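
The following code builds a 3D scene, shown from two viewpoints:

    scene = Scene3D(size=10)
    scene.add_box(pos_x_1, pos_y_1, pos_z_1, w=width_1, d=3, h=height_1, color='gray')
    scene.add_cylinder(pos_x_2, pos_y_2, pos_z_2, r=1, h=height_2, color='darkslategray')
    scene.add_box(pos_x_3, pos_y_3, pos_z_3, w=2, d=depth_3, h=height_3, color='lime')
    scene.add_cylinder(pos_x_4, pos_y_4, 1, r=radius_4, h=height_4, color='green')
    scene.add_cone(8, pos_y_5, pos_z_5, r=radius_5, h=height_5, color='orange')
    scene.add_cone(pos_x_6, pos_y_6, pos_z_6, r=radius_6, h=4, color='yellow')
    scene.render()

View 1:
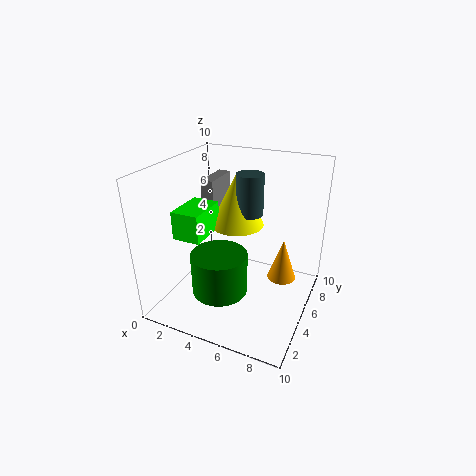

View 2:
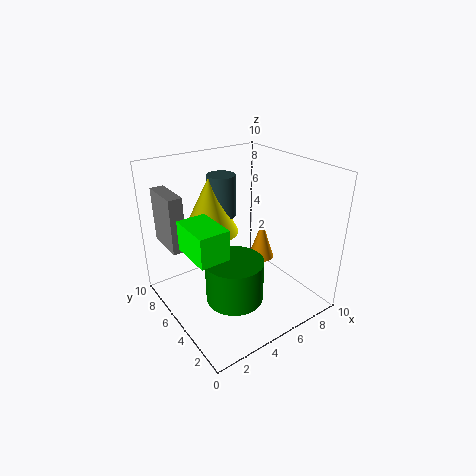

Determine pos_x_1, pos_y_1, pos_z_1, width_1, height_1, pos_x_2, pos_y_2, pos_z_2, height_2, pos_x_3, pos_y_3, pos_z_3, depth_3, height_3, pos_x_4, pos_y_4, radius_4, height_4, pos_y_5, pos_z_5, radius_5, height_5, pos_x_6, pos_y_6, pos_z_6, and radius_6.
pos_x_1 = 1
pos_y_1 = 7
pos_z_1 = 4
width_1 = 1
height_1 = 4
pos_x_2 = 5
pos_y_2 = 7
pos_z_2 = 6
height_2 = 3
pos_x_3 = 1
pos_y_3 = 3
pos_z_3 = 5
depth_3 = 3
height_3 = 2
pos_x_4 = 4
pos_y_4 = 4
radius_4 = 2
height_4 = 3
pos_y_5 = 6
pos_z_5 = 2
radius_5 = 1
height_5 = 3
pos_x_6 = 4
pos_y_6 = 7
pos_z_6 = 5
radius_6 = 2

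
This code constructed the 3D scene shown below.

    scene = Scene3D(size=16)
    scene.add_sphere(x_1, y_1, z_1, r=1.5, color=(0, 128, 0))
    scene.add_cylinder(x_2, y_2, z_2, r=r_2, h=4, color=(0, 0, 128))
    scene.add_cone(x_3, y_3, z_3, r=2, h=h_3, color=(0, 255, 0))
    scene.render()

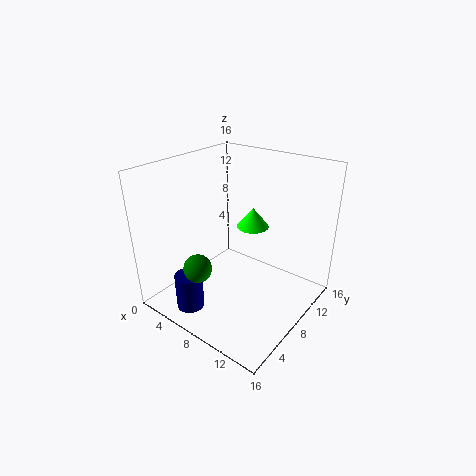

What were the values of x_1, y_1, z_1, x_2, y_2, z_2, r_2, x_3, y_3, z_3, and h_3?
x_1 = 6.5, y_1 = 3, z_1 = 6, x_2 = 5.5, y_2 = 2.5, z_2 = 1, r_2 = 1.5, x_3 = 6.5, y_3 = 13, z_3 = 7, h_3 = 2.5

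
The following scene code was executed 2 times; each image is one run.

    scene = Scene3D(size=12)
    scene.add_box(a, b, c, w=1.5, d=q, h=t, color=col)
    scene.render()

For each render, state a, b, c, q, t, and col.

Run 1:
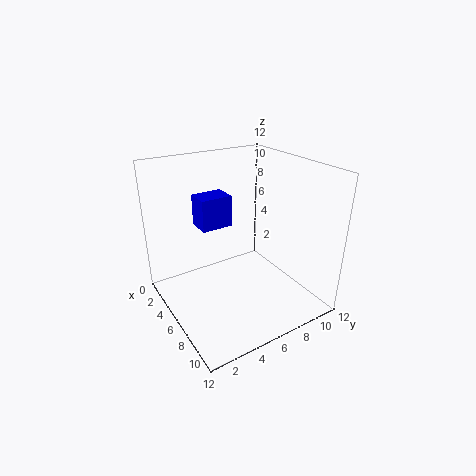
a = 8.5, b = 1, c = 9.5, q = 2, t = 2, col = 'blue'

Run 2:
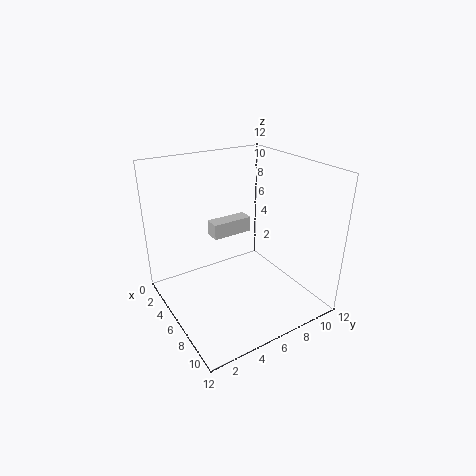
a = 0.5, b = 6, c = 4, q = 4, t = 1.5, col = 'lightgray'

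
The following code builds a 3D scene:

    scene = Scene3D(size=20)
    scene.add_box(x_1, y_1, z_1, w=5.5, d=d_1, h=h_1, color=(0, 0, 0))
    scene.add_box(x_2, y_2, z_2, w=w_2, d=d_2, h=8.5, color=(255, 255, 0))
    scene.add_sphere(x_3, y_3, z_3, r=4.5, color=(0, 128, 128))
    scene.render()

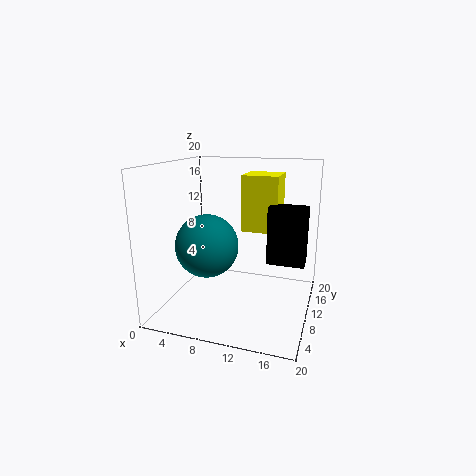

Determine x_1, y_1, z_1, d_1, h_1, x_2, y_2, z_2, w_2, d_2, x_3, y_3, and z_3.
x_1 = 13.5
y_1 = 12.5
z_1 = 5.5
d_1 = 3
h_1 = 8.5
x_2 = 9
y_2 = 14.5
z_2 = 9.5
w_2 = 5.5
d_2 = 5.5
x_3 = 5.5
y_3 = 9.5
z_3 = 8.5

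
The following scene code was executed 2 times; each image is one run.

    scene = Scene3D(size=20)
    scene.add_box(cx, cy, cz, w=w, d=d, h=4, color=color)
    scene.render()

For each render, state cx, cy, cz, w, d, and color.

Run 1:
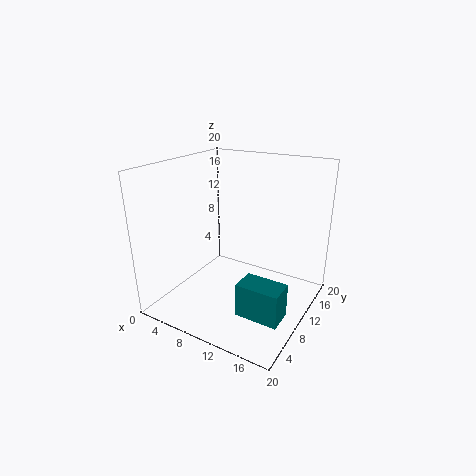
cx = 15; cy = 1; cz = 5; w = 5; d = 3; color = 'teal'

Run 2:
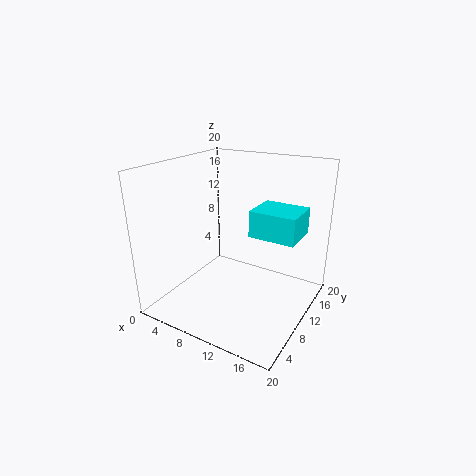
cx = 10; cy = 13; cz = 9; w = 7; d = 6; color = 'cyan'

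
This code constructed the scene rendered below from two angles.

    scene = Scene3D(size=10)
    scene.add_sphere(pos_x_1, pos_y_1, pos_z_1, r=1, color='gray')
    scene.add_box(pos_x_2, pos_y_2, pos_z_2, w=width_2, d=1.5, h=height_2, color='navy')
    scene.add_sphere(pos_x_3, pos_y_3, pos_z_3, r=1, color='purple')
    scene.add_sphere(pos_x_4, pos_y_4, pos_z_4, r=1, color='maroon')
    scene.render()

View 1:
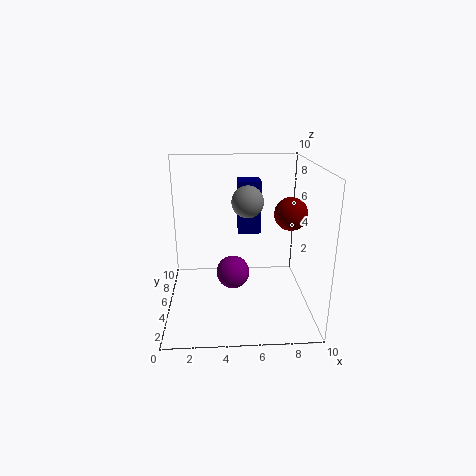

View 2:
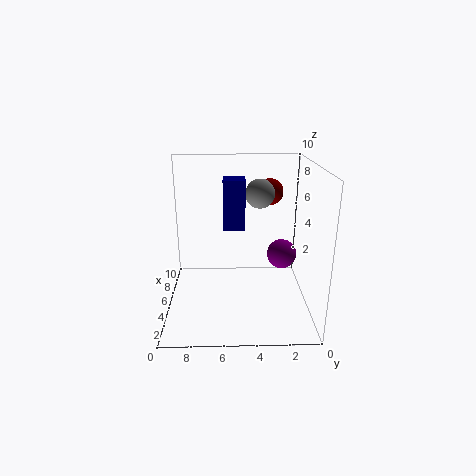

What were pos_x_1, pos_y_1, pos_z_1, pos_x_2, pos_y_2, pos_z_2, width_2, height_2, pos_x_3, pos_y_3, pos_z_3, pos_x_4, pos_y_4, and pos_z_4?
pos_x_1 = 5.5
pos_y_1 = 3.5
pos_z_1 = 8
pos_x_2 = 5
pos_y_2 = 4.5
pos_z_2 = 5.5
width_2 = 1.5
height_2 = 3.5
pos_x_3 = 4.5
pos_y_3 = 2
pos_z_3 = 4
pos_x_4 = 8
pos_y_4 = 2.5
pos_z_4 = 7.5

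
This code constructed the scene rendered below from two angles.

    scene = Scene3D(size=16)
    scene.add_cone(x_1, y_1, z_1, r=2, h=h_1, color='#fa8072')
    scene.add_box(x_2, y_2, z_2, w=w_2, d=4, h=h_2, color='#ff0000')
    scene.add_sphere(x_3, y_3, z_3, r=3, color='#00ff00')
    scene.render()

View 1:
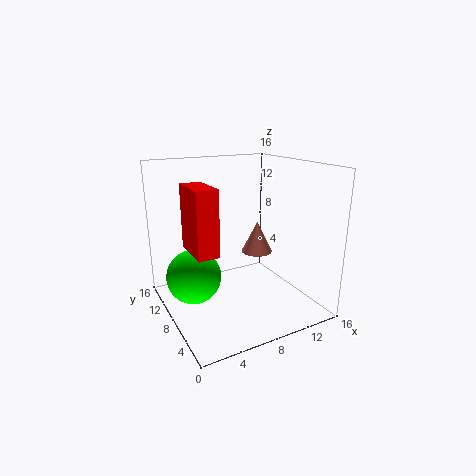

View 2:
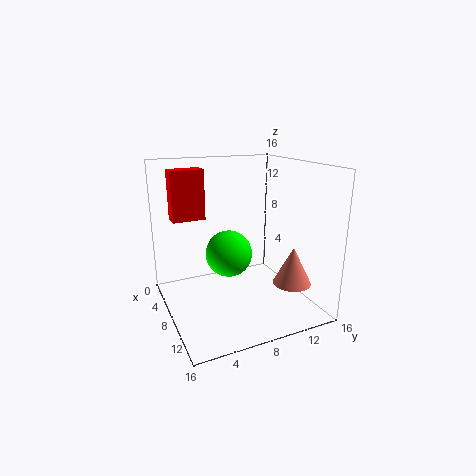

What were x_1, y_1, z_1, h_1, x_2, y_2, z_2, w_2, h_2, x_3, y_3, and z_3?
x_1 = 13
y_1 = 12
z_1 = 4
h_1 = 4
x_2 = 1
y_2 = 2
z_2 = 9
w_2 = 2
h_2 = 6
x_3 = 3
y_3 = 9
z_3 = 4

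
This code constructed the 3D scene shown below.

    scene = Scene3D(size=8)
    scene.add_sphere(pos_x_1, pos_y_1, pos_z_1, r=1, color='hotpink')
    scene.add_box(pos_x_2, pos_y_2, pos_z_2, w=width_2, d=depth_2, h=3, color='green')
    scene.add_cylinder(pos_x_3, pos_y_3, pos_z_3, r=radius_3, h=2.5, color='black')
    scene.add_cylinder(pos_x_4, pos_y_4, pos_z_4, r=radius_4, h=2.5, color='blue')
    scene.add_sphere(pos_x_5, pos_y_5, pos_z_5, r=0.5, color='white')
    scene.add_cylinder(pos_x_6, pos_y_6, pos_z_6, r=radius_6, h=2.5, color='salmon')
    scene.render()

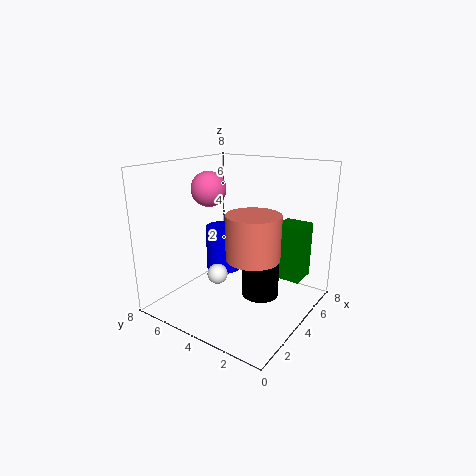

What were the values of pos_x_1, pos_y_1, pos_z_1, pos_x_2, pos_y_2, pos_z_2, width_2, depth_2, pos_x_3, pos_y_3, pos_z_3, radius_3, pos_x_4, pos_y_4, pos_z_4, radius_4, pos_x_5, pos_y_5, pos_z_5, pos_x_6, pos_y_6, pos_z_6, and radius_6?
pos_x_1 = 4, pos_y_1 = 6, pos_z_1 = 6.5, pos_x_2 = 4.5, pos_y_2 = 0.5, pos_z_2 = 2, width_2 = 1.5, depth_2 = 1.5, pos_x_3 = 4, pos_y_3 = 2.5, pos_z_3 = 1, radius_3 = 1, pos_x_4 = 4, pos_y_4 = 5, pos_z_4 = 2, radius_4 = 1, pos_x_5 = 1.5, pos_y_5 = 3.5, pos_z_5 = 3, pos_x_6 = 4, pos_y_6 = 3, pos_z_6 = 3, radius_6 = 1.5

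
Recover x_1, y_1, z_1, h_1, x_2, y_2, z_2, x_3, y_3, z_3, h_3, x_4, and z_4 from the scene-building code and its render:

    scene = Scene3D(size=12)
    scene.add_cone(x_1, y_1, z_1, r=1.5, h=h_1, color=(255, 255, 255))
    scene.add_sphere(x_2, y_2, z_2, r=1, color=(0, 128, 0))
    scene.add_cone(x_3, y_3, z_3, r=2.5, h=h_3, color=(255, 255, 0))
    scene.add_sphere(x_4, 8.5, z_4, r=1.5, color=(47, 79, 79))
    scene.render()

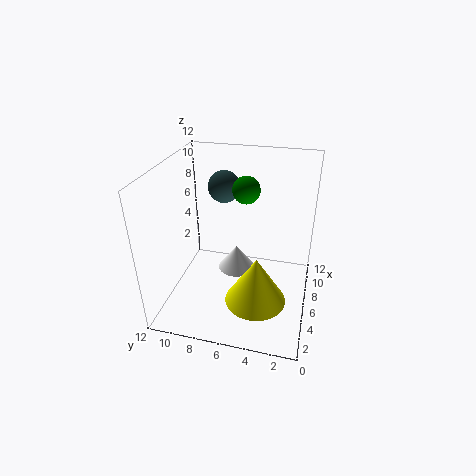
x_1 = 5.5, y_1 = 6, z_1 = 3.5, h_1 = 2, x_2 = 4.5, y_2 = 5, z_2 = 11, x_3 = 4, y_3 = 4, z_3 = 1.5, h_3 = 4, x_4 = 10.5, z_4 = 8.5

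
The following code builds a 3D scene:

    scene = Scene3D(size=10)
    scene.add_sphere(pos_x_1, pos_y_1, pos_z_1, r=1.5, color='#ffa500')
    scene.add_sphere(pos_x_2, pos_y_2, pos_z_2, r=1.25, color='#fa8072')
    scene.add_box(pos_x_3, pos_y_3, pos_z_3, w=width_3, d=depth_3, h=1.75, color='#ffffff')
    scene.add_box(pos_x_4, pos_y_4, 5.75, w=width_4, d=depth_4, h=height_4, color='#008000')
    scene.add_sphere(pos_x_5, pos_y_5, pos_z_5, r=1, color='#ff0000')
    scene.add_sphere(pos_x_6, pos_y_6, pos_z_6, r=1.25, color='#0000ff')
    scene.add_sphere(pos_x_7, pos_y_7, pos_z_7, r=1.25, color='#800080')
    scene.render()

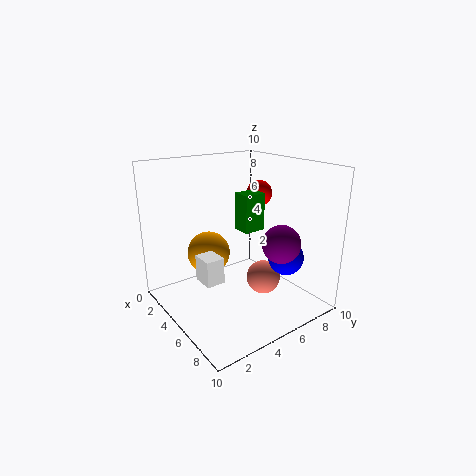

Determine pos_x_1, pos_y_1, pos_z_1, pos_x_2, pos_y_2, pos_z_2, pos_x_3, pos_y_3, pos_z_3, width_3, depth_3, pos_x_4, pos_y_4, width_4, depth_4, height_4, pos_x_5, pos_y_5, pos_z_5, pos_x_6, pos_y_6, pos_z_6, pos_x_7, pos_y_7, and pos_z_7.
pos_x_1 = 3.5; pos_y_1 = 3.5; pos_z_1 = 3.75; pos_x_2 = 5.5; pos_y_2 = 7; pos_z_2 = 1.5; pos_x_3 = 4.75; pos_y_3 = 1.75; pos_z_3 = 2.75; width_3 = 1.5; depth_3 = 1.25; pos_x_4 = 5; pos_y_4 = 4.75; width_4 = 1.25; depth_4 = 1.5; height_4 = 2.5; pos_x_5 = 3; pos_y_5 = 8.5; pos_z_5 = 7.25; pos_x_6 = 7; pos_y_6 = 7.75; pos_z_6 = 3.5; pos_x_7 = 8; pos_y_7 = 6.25; pos_z_7 = 5.25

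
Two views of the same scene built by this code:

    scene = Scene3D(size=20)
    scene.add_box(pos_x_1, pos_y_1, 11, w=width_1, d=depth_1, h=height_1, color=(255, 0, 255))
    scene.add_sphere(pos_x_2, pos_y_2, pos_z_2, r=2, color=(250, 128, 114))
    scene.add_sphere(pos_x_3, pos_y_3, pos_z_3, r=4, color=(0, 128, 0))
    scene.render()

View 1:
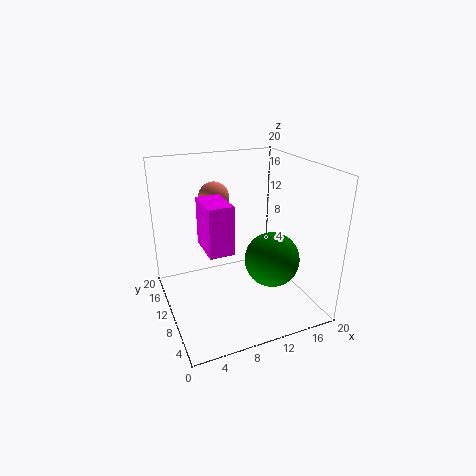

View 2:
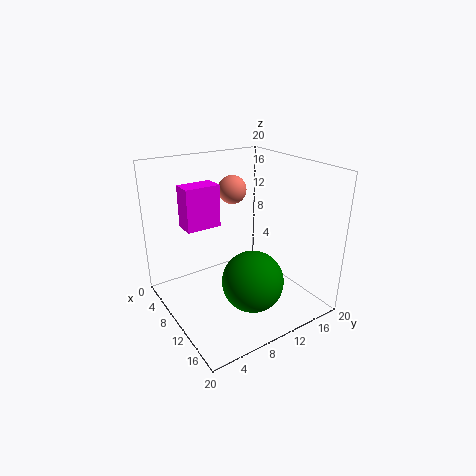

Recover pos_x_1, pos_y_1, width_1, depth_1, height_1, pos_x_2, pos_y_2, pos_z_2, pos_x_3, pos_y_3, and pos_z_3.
pos_x_1 = 4; pos_y_1 = 4; width_1 = 3; depth_1 = 5; height_1 = 6; pos_x_2 = 7; pos_y_2 = 11; pos_z_2 = 16; pos_x_3 = 15; pos_y_3 = 9; pos_z_3 = 6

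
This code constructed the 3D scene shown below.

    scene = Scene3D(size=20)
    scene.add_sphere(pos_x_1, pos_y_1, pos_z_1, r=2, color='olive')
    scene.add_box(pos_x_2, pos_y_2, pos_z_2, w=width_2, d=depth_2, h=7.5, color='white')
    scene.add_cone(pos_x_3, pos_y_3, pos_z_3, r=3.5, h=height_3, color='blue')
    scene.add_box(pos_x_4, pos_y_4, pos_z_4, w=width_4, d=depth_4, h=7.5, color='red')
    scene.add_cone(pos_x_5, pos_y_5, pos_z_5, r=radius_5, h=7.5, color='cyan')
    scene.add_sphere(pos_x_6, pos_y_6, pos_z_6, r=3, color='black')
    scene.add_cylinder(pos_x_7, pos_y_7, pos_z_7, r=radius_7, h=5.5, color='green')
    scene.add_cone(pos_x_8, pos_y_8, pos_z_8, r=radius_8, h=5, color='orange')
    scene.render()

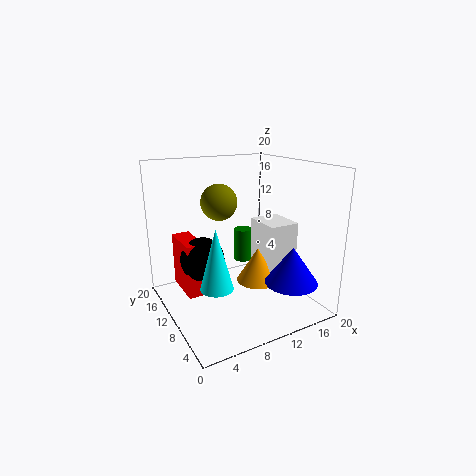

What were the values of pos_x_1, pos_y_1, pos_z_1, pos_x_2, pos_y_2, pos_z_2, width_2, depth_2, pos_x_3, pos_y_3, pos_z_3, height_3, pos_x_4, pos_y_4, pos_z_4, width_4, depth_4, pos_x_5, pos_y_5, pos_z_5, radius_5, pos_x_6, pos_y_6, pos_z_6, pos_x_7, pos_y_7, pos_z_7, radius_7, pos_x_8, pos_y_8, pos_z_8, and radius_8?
pos_x_1 = 4.5; pos_y_1 = 4.5; pos_z_1 = 17; pos_x_2 = 14; pos_y_2 = 7.5; pos_z_2 = 4; width_2 = 4.5; depth_2 = 5.5; pos_x_3 = 14.5; pos_y_3 = 3.5; pos_z_3 = 5; height_3 = 5; pos_x_4 = 2.5; pos_y_4 = 10; pos_z_4 = 2.5; width_4 = 2.5; depth_4 = 6; pos_x_5 = 4; pos_y_5 = 4.5; pos_z_5 = 6.5; radius_5 = 2; pos_x_6 = 5; pos_y_6 = 11; pos_z_6 = 7.5; pos_x_7 = 15.5; pos_y_7 = 18; pos_z_7 = 2.5; radius_7 = 1.5; pos_x_8 = 13; pos_y_8 = 9.5; pos_z_8 = 3; radius_8 = 3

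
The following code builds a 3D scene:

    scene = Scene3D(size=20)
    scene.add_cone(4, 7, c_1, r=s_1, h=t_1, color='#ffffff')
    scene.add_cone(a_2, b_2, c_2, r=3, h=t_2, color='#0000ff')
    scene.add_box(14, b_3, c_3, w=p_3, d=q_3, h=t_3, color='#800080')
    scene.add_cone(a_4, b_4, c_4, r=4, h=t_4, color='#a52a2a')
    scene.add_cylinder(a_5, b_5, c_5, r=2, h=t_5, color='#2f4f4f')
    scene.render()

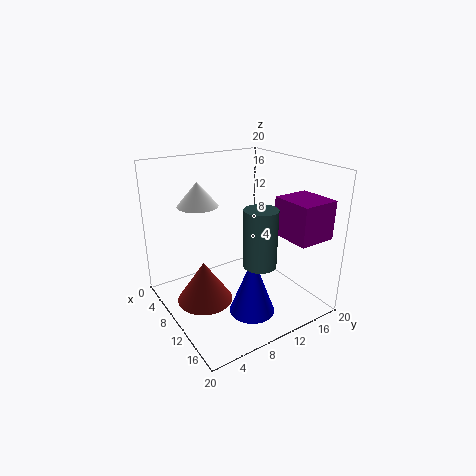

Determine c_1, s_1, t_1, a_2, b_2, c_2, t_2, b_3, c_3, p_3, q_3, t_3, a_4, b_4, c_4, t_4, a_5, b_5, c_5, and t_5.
c_1 = 13.5; s_1 = 3; t_1 = 3.5; a_2 = 15; b_2 = 9; c_2 = 1.5; t_2 = 8; b_3 = 13; c_3 = 11.5; p_3 = 5.5; q_3 = 5; t_3 = 5; a_4 = 8; b_4 = 5.5; c_4 = 0.5; t_4 = 6; a_5 = 17; b_5 = 8.5; c_5 = 9.5; t_5 = 7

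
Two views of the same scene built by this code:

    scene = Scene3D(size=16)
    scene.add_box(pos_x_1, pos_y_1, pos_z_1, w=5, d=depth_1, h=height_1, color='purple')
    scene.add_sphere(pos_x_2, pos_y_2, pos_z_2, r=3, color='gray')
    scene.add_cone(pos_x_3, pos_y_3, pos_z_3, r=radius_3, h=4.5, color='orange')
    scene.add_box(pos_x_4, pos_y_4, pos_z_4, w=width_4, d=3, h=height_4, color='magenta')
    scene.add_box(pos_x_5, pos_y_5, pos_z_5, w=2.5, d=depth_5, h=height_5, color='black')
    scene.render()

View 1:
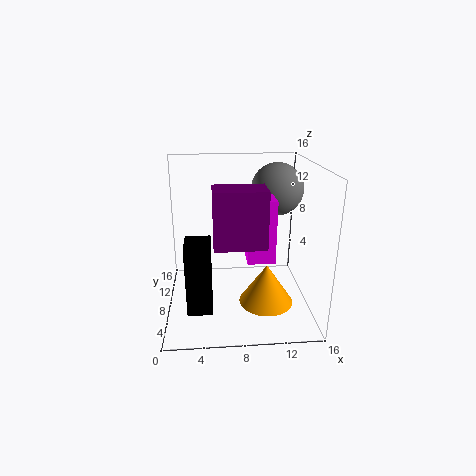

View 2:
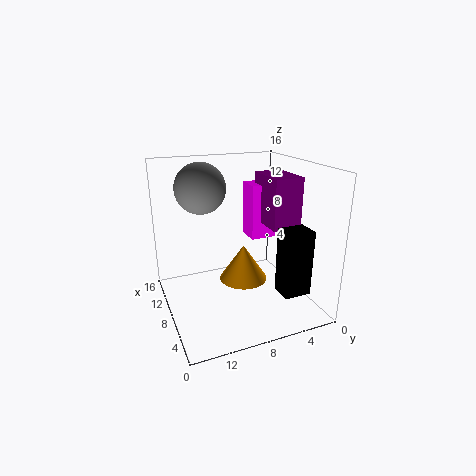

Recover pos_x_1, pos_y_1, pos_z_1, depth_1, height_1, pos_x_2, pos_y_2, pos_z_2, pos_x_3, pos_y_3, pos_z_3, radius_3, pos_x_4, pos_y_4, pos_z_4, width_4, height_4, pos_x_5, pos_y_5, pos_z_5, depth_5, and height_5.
pos_x_1 = 5.25, pos_y_1 = 1.75, pos_z_1 = 9.25, depth_1 = 3.25, height_1 = 5.5, pos_x_2 = 12.75, pos_y_2 = 10.75, pos_z_2 = 12.75, pos_x_3 = 11, pos_y_3 = 6, pos_z_3 = 1, radius_3 = 3, pos_x_4 = 8.5, pos_y_4 = 3, pos_z_4 = 7.25, width_4 = 2.75, height_4 = 6.25, pos_x_5 = 2.5, pos_y_5 = 1.75, pos_z_5 = 2.5, depth_5 = 3, height_5 = 7.25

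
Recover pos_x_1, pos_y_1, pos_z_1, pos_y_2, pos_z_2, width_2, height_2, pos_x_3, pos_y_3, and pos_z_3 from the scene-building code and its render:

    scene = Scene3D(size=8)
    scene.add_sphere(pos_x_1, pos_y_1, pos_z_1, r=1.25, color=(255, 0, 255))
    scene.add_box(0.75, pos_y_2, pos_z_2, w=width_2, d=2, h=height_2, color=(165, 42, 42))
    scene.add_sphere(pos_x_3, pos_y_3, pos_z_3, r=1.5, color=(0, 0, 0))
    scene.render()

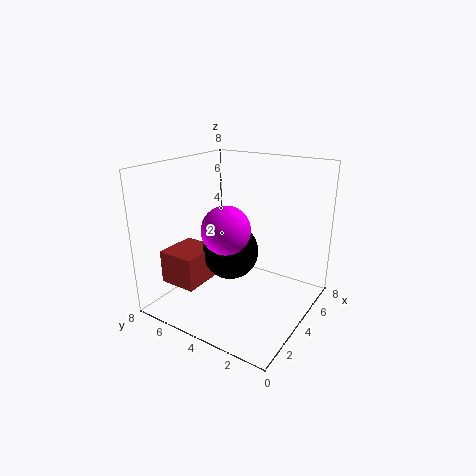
pos_x_1 = 2.5; pos_y_1 = 3.75; pos_z_1 = 5; pos_y_2 = 4.75; pos_z_2 = 2; width_2 = 2.25; height_2 = 1.75; pos_x_3 = 3.25; pos_y_3 = 4; pos_z_3 = 3.5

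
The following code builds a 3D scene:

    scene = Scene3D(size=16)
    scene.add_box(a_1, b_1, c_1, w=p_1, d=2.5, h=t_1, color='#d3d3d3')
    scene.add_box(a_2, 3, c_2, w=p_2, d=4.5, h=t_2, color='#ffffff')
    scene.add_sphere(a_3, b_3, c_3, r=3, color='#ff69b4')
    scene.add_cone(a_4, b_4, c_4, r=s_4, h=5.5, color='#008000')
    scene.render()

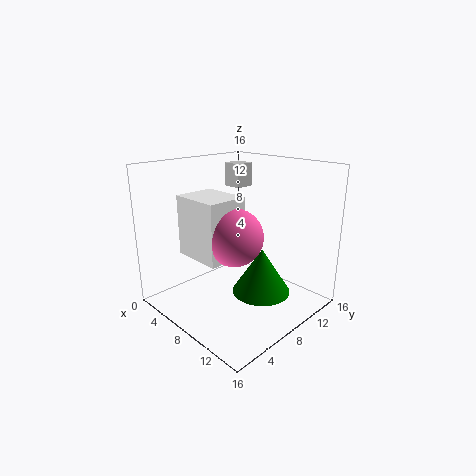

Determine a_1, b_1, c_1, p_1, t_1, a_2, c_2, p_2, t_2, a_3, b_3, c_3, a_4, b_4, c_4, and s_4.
a_1 = 0.5; b_1 = 13; c_1 = 12; p_1 = 2.5; t_1 = 3; a_2 = 4; c_2 = 6.5; p_2 = 5.5; t_2 = 6.5; a_3 = 9.5; b_3 = 6; c_3 = 9; a_4 = 9; b_4 = 11; c_4 = 0.5; s_4 = 3.5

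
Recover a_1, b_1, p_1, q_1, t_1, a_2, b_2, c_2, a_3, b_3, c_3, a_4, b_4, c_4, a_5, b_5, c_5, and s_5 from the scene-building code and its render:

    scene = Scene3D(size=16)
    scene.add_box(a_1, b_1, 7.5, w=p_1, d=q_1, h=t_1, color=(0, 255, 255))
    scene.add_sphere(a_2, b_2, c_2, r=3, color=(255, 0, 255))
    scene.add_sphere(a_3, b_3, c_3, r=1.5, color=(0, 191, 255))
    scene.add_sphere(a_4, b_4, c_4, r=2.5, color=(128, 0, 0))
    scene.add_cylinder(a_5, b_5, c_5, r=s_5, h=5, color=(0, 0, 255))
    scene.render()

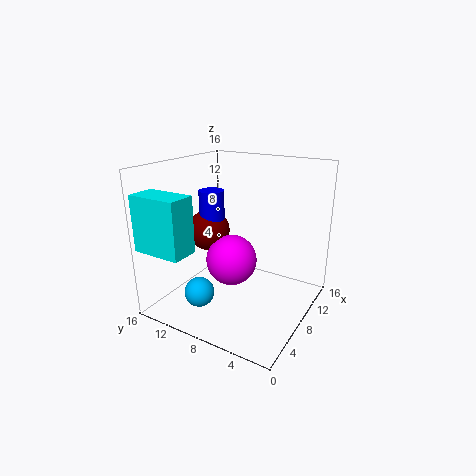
a_1 = 0.5
b_1 = 10.5
p_1 = 3
q_1 = 5.5
t_1 = 6
a_2 = 9
b_2 = 9.5
c_2 = 4.5
a_3 = 2
b_3 = 9
c_3 = 4
a_4 = 9.5
b_4 = 13
c_4 = 7.5
a_5 = 9.5
b_5 = 12.5
c_5 = 7.5
s_5 = 1.5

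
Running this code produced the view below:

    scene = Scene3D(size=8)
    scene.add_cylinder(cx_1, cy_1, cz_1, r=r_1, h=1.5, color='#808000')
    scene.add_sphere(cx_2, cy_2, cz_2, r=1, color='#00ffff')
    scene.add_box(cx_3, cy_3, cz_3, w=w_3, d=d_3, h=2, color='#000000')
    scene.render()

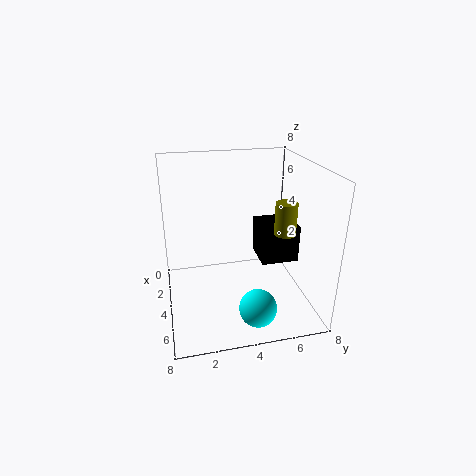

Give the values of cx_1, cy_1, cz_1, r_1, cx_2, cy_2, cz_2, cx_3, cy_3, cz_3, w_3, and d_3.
cx_1 = 7
cy_1 = 5.5
cz_1 = 5.5
r_1 = 0.5
cx_2 = 6.5
cy_2 = 4.5
cz_2 = 1
cx_3 = 3.5
cy_3 = 5
cz_3 = 3
w_3 = 2
d_3 = 2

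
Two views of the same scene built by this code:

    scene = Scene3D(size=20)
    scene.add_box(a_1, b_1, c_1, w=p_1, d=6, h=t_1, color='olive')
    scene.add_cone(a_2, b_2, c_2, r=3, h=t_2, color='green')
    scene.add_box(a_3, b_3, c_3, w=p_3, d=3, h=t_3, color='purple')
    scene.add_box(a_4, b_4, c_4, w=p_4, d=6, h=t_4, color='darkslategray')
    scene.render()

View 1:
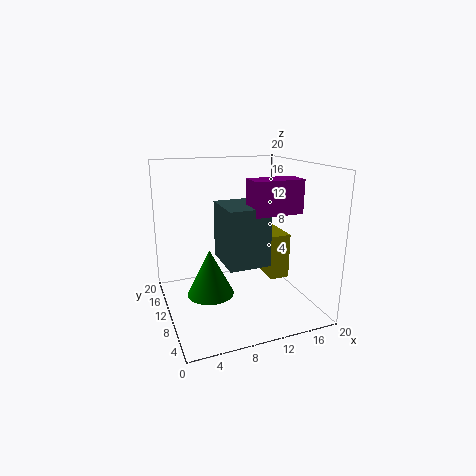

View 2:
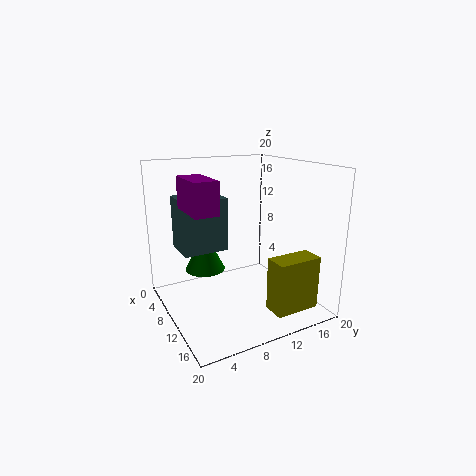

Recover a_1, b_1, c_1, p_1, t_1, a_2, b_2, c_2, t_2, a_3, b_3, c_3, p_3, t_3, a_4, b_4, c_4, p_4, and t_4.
a_1 = 16
b_1 = 11
c_1 = 2
p_1 = 3
t_1 = 7
a_2 = 5
b_2 = 7
c_2 = 4
t_2 = 6
a_3 = 9
b_3 = 2
c_3 = 15
p_3 = 6
t_3 = 4
a_4 = 6
b_4 = 2
c_4 = 9
p_4 = 5
t_4 = 7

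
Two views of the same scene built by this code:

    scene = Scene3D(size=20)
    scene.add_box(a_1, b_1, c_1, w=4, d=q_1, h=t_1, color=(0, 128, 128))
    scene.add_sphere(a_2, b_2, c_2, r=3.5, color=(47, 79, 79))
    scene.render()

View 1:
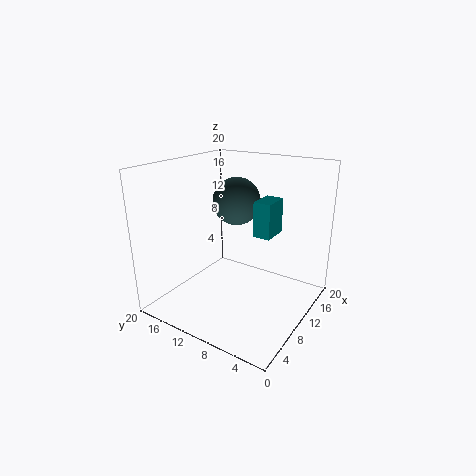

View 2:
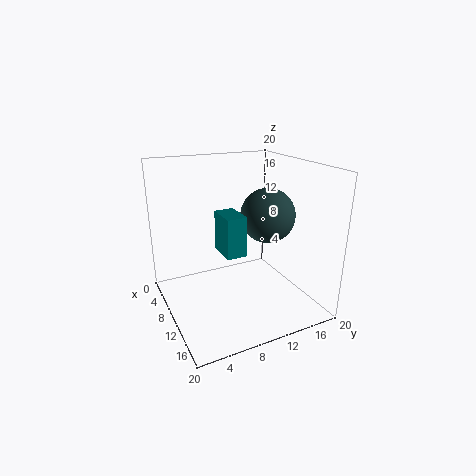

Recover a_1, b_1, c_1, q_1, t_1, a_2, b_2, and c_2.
a_1 = 11.5; b_1 = 6; c_1 = 10; q_1 = 2.5; t_1 = 5; a_2 = 13.5; b_2 = 12.5; c_2 = 14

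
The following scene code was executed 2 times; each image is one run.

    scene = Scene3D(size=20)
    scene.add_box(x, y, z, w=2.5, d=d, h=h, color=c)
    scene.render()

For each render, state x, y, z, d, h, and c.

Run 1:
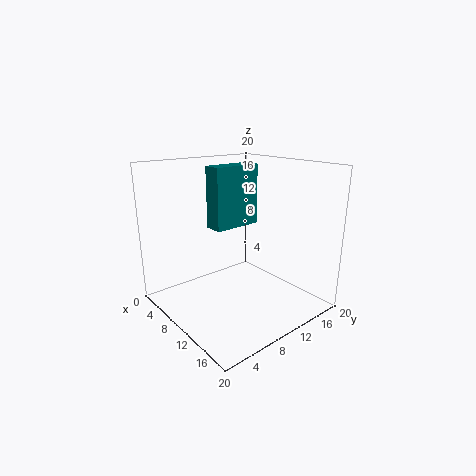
x = 8.5, y = 6, z = 12, d = 6.5, h = 8, c = 'teal'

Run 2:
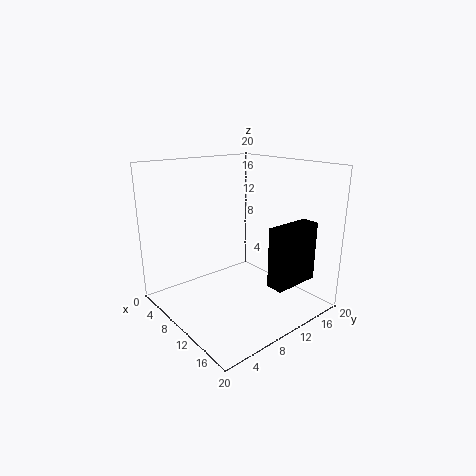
x = 14, y = 12, z = 3.5, d = 7, h = 8.5, c = 'black'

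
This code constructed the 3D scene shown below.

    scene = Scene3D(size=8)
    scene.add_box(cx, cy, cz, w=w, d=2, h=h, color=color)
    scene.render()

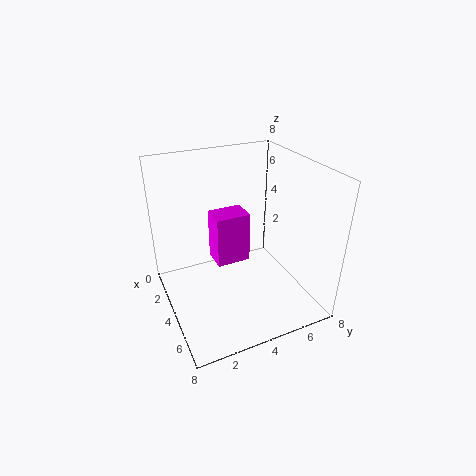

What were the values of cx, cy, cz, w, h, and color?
cx = 2
cy = 3
cz = 2
w = 1.5
h = 3
color = 'magenta'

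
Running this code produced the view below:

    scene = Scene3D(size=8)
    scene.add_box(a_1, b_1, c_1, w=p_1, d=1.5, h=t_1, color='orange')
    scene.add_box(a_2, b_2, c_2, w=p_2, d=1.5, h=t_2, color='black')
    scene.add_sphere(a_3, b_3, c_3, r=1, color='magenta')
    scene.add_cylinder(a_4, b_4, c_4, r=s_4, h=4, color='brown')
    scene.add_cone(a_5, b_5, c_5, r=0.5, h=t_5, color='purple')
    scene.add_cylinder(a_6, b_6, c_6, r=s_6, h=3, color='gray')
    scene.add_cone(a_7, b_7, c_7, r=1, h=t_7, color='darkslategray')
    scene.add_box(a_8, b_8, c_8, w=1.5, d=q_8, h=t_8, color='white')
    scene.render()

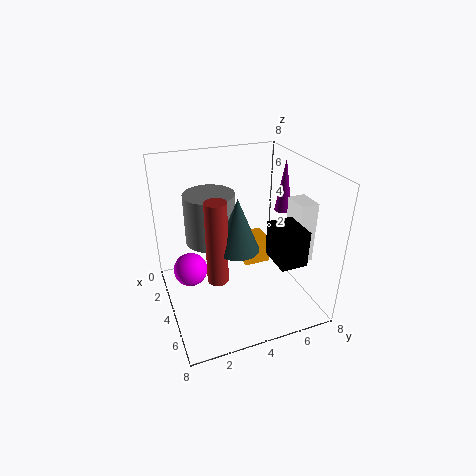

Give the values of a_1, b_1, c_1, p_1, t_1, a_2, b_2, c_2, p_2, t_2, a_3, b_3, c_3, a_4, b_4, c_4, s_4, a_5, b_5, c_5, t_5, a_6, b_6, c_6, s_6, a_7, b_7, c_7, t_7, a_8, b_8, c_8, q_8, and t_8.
a_1 = 2.5, b_1 = 4.5, c_1 = 2, p_1 = 1.5, t_1 = 1.5, a_2 = 4.5, b_2 = 5.5, c_2 = 3, p_2 = 2, t_2 = 2, a_3 = 2.5, b_3 = 1.5, c_3 = 1.5, a_4 = 6.5, b_4 = 2, c_4 = 3.5, s_4 = 0.5, a_5 = 3.5, b_5 = 7, c_5 = 5, t_5 = 3, a_6 = 2, b_6 = 3, c_6 = 3, s_6 = 1.5, a_7 = 6.5, b_7 = 3, c_7 = 5, t_7 = 2.5, a_8 = 4, b_8 = 7, c_8 = 2.5, q_8 = 1, t_8 = 3.5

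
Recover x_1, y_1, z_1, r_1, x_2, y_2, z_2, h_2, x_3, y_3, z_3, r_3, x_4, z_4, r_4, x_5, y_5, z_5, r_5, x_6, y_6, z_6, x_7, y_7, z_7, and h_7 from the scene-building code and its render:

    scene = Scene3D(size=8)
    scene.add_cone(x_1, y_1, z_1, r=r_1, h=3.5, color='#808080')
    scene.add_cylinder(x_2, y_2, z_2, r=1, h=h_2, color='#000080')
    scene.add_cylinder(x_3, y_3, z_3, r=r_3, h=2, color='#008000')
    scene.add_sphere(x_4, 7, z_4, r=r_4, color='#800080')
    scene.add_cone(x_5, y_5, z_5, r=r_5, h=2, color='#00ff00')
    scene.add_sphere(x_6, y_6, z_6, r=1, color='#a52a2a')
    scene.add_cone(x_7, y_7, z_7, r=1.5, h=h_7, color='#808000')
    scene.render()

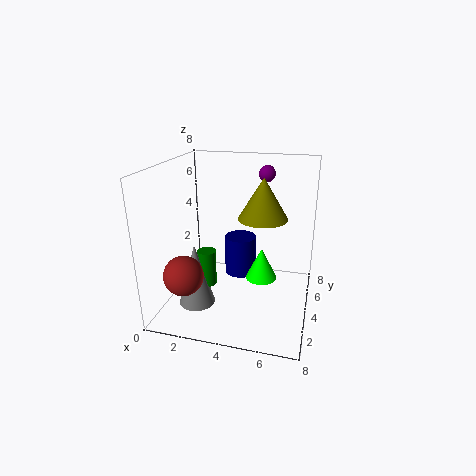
x_1 = 2
y_1 = 2.5
z_1 = 0.5
r_1 = 1
x_2 = 3.5
y_2 = 6.5
z_2 = 0.5
h_2 = 2.5
x_3 = 2.5
y_3 = 3
z_3 = 1.5
r_3 = 0.5
x_4 = 5
z_4 = 7
r_4 = 0.5
x_5 = 5
y_5 = 6
z_5 = 0.5
r_5 = 1
x_6 = 2
y_6 = 1
z_6 = 3
x_7 = 5
y_7 = 6
z_7 = 4.5
h_7 = 2.5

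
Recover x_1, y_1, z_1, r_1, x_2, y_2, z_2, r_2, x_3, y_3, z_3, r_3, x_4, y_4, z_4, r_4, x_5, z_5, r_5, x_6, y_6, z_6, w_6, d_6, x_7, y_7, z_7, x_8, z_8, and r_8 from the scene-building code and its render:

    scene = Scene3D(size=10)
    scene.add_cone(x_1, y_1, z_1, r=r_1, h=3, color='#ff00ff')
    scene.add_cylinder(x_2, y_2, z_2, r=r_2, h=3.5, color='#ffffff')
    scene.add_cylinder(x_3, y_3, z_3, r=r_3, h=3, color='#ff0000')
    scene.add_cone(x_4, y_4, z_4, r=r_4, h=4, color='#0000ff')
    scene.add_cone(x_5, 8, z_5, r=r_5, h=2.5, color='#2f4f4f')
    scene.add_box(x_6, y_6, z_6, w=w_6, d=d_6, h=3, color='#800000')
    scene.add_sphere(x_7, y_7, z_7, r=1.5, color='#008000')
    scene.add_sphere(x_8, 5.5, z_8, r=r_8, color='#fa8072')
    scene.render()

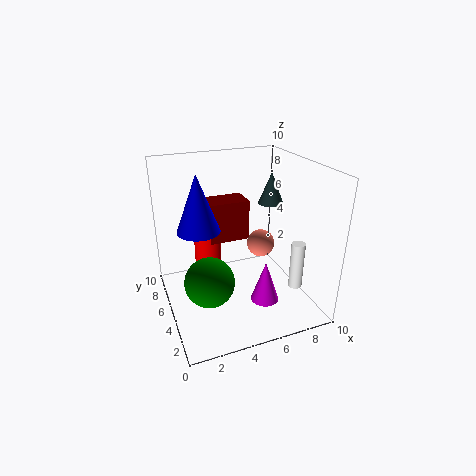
x_1 = 6.5; y_1 = 3.5; z_1 = 0.5; r_1 = 1; x_2 = 9; y_2 = 3.5; z_2 = 1; r_2 = 0.5; x_3 = 3.5; y_3 = 7.5; z_3 = 1.5; r_3 = 1; x_4 = 2.5; y_4 = 6; z_4 = 5.5; r_4 = 1.5; x_5 = 9; z_5 = 6; r_5 = 1; x_6 = 3.5; y_6 = 6.5; z_6 = 4; w_6 = 3; d_6 = 2; x_7 = 2; y_7 = 2; z_7 = 4; x_8 = 7; z_8 = 4; r_8 = 1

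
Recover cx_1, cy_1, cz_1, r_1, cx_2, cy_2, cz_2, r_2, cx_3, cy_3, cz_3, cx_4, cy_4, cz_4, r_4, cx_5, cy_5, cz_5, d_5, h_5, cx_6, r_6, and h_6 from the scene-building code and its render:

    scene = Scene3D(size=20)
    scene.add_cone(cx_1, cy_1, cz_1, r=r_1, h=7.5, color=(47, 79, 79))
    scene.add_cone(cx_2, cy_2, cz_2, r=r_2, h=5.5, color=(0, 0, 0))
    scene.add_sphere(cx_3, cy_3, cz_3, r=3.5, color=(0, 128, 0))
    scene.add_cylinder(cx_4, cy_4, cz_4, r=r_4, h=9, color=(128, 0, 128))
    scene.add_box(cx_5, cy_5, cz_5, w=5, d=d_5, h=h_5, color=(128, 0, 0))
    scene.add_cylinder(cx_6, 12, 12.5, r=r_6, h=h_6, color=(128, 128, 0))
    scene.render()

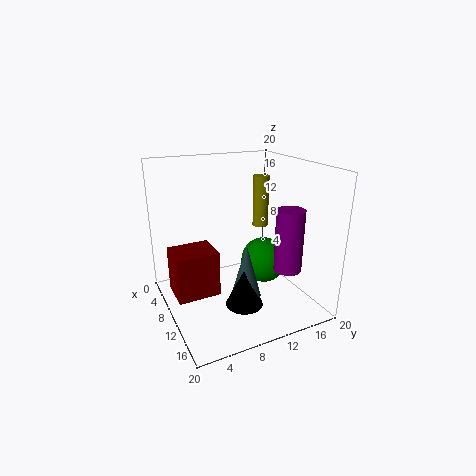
cx_1 = 13.5, cy_1 = 9.5, cz_1 = 3, r_1 = 2, cx_2 = 14, cy_2 = 9, cz_2 = 2, r_2 = 2.5, cx_3 = 8, cy_3 = 15.5, cz_3 = 4.5, cx_4 = 13, cy_4 = 16.5, cz_4 = 5, r_4 = 2, cx_5 = 5.5, cy_5 = 1, cz_5 = 2, d_5 = 6, h_5 = 6.5, cx_6 = 12.5, r_6 = 1, h_6 = 6.5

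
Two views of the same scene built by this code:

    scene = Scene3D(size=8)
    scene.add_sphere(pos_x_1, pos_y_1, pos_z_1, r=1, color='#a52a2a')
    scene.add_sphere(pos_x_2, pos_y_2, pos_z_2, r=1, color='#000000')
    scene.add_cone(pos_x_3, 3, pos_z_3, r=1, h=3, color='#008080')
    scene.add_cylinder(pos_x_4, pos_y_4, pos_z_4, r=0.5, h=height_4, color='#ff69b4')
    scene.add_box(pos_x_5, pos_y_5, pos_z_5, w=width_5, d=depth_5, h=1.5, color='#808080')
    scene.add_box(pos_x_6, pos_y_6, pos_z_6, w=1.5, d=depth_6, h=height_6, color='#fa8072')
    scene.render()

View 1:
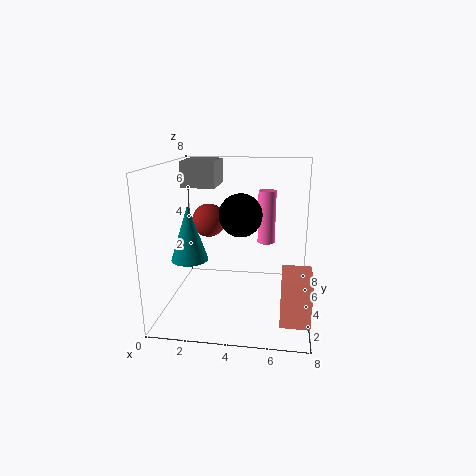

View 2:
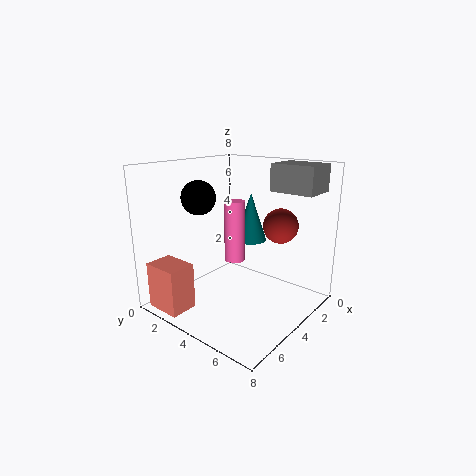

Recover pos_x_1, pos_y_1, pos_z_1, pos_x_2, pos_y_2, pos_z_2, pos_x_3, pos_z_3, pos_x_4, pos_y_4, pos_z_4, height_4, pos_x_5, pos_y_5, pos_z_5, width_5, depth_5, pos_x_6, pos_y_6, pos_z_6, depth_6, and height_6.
pos_x_1 = 2; pos_y_1 = 5.5; pos_z_1 = 4.5; pos_x_2 = 4.5; pos_y_2 = 1.5; pos_z_2 = 6; pos_x_3 = 1.5; pos_z_3 = 3; pos_x_4 = 5.5; pos_y_4 = 5; pos_z_4 = 3.5; height_4 = 3; pos_x_5 = 0.5; pos_y_5 = 5; pos_z_5 = 6.5; width_5 = 2; depth_5 = 2.5; pos_x_6 = 6.5; pos_y_6 = 1; pos_z_6 = 0.5; depth_6 = 2; height_6 = 2.5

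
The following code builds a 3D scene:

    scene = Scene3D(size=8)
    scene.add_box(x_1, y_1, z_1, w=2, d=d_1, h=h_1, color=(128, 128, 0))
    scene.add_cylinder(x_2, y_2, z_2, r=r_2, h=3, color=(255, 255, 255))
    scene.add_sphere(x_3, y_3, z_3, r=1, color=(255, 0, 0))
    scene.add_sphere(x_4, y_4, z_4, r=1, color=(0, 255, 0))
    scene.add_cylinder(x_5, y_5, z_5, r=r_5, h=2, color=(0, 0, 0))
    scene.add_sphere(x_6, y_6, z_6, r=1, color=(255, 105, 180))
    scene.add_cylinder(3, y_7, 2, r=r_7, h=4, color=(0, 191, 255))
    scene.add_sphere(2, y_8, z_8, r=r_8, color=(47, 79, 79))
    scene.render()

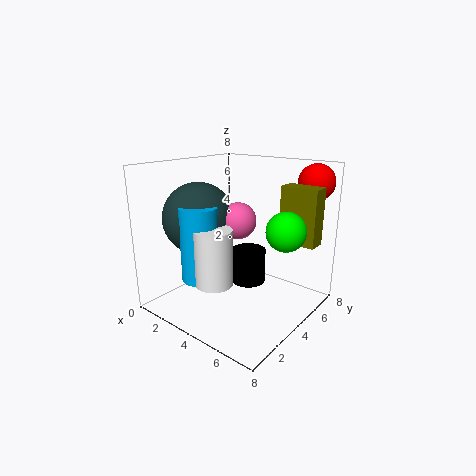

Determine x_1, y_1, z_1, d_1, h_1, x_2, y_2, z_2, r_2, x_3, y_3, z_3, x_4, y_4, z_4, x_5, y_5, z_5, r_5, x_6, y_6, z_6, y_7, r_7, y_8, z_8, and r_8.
x_1 = 6, y_1 = 5, z_1 = 4, d_1 = 1, h_1 = 3, x_2 = 4, y_2 = 2, z_2 = 2, r_2 = 1, x_3 = 7, y_3 = 7, z_3 = 7, x_4 = 7, y_4 = 4, z_4 = 5, x_5 = 4, y_5 = 5, z_5 = 1, r_5 = 1, x_6 = 4, y_6 = 4, z_6 = 5, y_7 = 2, r_7 = 1, y_8 = 3, z_8 = 5, r_8 = 2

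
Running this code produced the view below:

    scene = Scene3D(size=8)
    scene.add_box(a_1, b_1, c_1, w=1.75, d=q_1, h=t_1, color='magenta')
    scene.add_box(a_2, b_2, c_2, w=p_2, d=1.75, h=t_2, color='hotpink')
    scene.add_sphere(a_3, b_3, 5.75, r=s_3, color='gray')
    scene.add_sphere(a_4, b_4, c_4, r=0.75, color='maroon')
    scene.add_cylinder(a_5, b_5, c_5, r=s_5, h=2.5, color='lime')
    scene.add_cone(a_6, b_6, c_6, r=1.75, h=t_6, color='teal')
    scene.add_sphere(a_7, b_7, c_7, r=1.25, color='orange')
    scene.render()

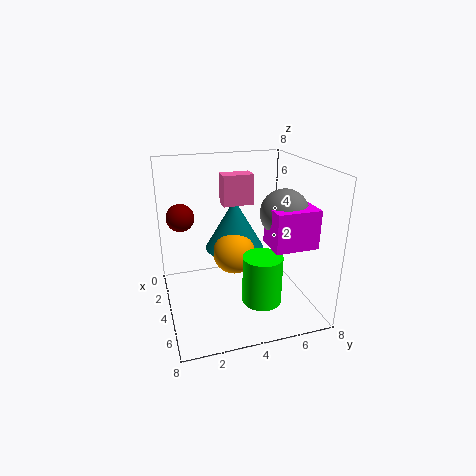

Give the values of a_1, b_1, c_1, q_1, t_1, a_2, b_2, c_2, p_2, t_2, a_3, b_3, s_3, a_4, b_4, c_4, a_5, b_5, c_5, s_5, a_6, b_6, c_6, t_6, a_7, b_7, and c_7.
a_1 = 5.25, b_1 = 5, c_1 = 4.25, q_1 = 2.25, t_1 = 2, a_2 = 2, b_2 = 3.5, c_2 = 5.5, p_2 = 1, t_2 = 1.75, a_3 = 5.5, b_3 = 6, s_3 = 1.25, a_4 = 3.25, b_4 = 1, c_4 = 5.25, a_5 = 6.5, b_5 = 4.5, c_5 = 1.5, s_5 = 1, a_6 = 2.5, b_6 = 4.25, c_6 = 2.75, t_6 = 3, a_7 = 3.25, b_7 = 4, c_7 = 2.75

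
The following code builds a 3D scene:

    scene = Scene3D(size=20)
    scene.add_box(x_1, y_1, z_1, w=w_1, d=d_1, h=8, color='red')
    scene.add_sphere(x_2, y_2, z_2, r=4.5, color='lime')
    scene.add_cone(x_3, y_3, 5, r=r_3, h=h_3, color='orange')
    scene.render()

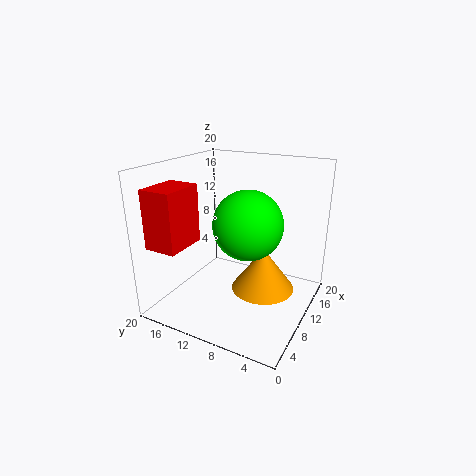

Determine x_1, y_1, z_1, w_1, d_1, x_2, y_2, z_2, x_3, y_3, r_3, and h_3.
x_1 = 2; y_1 = 15; z_1 = 9.5; w_1 = 6; d_1 = 4.5; x_2 = 8; y_2 = 7.5; z_2 = 13; x_3 = 7.5; y_3 = 5; r_3 = 4; h_3 = 5.5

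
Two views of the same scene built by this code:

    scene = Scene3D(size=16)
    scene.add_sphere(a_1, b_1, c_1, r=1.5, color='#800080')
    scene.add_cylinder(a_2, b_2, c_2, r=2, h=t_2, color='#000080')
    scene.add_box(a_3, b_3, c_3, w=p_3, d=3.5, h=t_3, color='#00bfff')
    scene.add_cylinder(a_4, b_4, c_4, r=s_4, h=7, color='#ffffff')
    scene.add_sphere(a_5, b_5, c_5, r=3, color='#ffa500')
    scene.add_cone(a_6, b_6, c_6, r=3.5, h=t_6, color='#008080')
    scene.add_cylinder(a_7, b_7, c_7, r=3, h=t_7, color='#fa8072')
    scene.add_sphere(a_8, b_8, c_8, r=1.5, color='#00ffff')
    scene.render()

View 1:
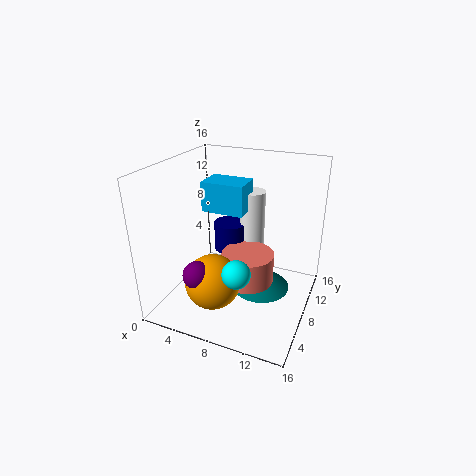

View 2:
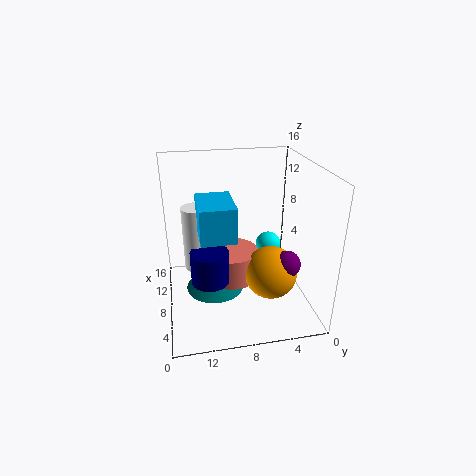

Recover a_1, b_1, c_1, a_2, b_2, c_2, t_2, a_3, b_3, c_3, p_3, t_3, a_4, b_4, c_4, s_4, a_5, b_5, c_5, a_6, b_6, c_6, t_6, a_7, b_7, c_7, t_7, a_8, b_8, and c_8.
a_1 = 5.5
b_1 = 3
c_1 = 5.5
a_2 = 5.5
b_2 = 11.5
c_2 = 4.5
t_2 = 3.5
a_3 = 3
b_3 = 9
c_3 = 10
p_3 = 5
t_3 = 3.5
a_4 = 8
b_4 = 12.5
c_4 = 5
s_4 = 1.5
a_5 = 6.5
b_5 = 4.5
c_5 = 4
a_6 = 10
b_6 = 10.5
c_6 = 0.5
t_6 = 3
a_7 = 9
b_7 = 8.5
c_7 = 2.5
t_7 = 3.5
a_8 = 9.5
b_8 = 4
c_8 = 6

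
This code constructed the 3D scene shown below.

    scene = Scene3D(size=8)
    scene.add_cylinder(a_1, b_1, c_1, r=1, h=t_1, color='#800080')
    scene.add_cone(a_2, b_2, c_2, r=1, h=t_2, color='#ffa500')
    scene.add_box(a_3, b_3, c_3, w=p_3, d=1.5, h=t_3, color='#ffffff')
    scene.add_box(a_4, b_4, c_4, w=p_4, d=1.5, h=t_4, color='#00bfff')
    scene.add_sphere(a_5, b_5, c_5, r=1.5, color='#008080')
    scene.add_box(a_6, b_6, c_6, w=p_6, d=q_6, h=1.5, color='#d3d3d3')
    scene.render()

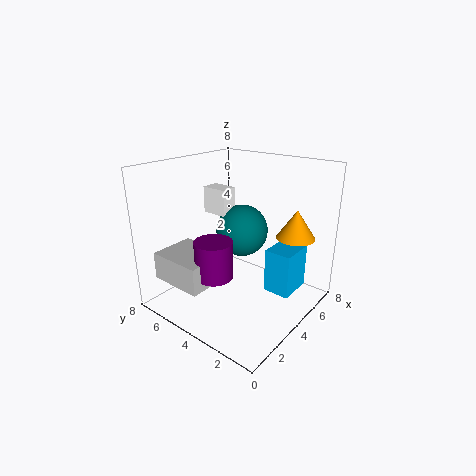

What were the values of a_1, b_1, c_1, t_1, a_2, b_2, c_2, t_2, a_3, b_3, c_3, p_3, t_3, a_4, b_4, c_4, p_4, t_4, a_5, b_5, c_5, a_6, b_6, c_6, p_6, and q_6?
a_1 = 2
b_1 = 4
c_1 = 2.5
t_1 = 2
a_2 = 5
b_2 = 1
c_2 = 4.5
t_2 = 1.5
a_3 = 4
b_3 = 5
c_3 = 5
p_3 = 1
t_3 = 1.5
a_4 = 4.5
b_4 = 1
c_4 = 1
p_4 = 2
t_4 = 2.5
a_5 = 5
b_5 = 4.5
c_5 = 4
a_6 = 0.5
b_6 = 4
c_6 = 2
p_6 = 2.5
q_6 = 3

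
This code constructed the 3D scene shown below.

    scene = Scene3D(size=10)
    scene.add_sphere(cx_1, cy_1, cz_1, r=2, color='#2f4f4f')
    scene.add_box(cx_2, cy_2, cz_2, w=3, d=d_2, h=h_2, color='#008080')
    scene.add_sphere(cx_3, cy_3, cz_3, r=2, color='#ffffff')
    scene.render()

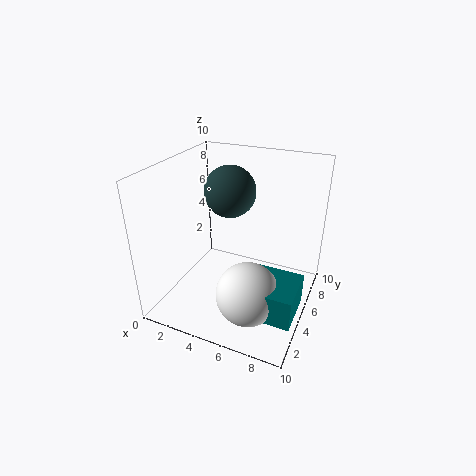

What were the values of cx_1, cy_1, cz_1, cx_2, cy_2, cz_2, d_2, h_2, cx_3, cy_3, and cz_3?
cx_1 = 3, cy_1 = 8, cz_1 = 7, cx_2 = 7, cy_2 = 1, cz_2 = 2, d_2 = 3, h_2 = 2, cx_3 = 7, cy_3 = 2, cz_3 = 3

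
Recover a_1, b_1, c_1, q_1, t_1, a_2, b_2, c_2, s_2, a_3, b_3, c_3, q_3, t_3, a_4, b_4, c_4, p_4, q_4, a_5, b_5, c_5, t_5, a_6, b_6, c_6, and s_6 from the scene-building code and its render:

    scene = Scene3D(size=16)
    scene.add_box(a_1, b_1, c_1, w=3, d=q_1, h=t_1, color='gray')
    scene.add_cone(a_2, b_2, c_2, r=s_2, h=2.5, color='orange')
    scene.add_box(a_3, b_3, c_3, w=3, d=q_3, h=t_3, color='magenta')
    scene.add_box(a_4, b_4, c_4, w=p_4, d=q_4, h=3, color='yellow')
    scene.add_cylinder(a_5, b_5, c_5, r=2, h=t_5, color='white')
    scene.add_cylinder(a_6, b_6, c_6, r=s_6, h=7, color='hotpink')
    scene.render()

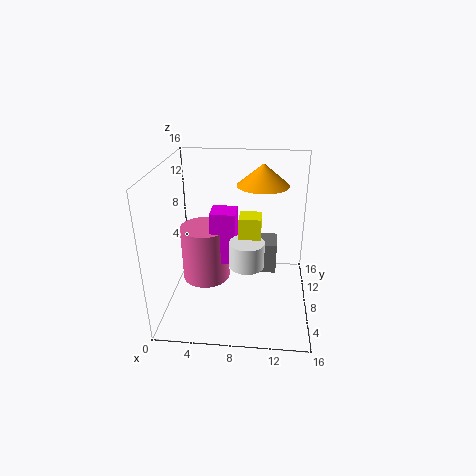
a_1 = 9.5, b_1 = 12, c_1 = 1, q_1 = 3.5, t_1 = 4, a_2 = 10.5, b_2 = 11.5, c_2 = 13, s_2 = 3, a_3 = 4.5, b_3 = 9.5, c_3 = 3.5, q_3 = 3, t_3 = 6.5, a_4 = 8, b_4 = 8.5, c_4 = 7, p_4 = 2.5, q_4 = 2.5, a_5 = 9, b_5 = 8, c_5 = 4.5, t_5 = 3, a_6 = 3.5, b_6 = 11.5, c_6 = 0.5, s_6 = 3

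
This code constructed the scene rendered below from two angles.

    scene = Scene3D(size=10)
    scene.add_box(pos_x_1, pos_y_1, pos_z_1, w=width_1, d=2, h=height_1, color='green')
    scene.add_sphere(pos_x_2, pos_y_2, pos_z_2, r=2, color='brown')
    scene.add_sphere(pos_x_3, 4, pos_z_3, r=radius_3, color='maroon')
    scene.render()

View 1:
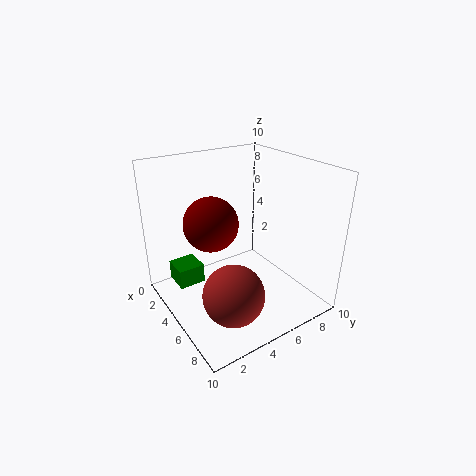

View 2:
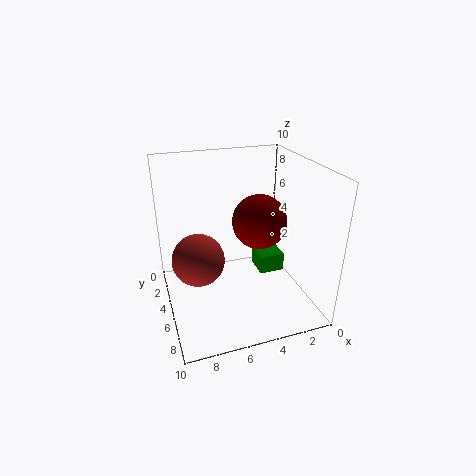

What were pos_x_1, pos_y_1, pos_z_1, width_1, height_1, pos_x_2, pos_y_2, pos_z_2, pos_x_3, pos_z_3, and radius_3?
pos_x_1 = 0.5
pos_y_1 = 1.5
pos_z_1 = 0.5
width_1 = 2
height_1 = 1.5
pos_x_2 = 7.5
pos_y_2 = 3
pos_z_2 = 2.5
pos_x_3 = 3
pos_z_3 = 5.5
radius_3 = 2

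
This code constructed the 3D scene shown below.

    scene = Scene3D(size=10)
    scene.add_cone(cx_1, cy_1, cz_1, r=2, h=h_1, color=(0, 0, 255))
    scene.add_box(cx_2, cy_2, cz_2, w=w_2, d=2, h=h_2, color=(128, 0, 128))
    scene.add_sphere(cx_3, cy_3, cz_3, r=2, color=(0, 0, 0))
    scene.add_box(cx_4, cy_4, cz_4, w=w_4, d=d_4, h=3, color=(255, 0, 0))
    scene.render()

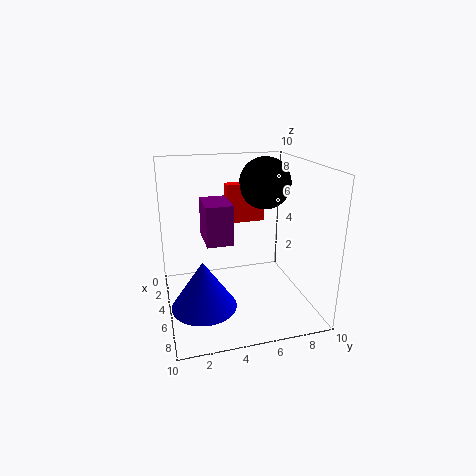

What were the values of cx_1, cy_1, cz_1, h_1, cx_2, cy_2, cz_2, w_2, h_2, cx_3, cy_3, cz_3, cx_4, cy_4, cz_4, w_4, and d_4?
cx_1 = 8; cy_1 = 2; cz_1 = 2; h_1 = 3; cx_2 = 1; cy_2 = 3; cz_2 = 4; w_2 = 3; h_2 = 3; cx_3 = 2; cy_3 = 8; cz_3 = 8; cx_4 = 1; cy_4 = 5; cz_4 = 5; w_4 = 1; d_4 = 3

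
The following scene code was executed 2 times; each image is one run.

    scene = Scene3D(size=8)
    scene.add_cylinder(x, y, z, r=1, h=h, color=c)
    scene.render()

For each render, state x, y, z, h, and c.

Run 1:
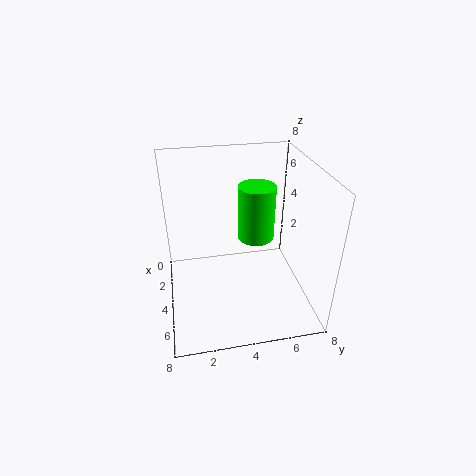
x = 4, y = 5, z = 4, h = 3, c = 'lime'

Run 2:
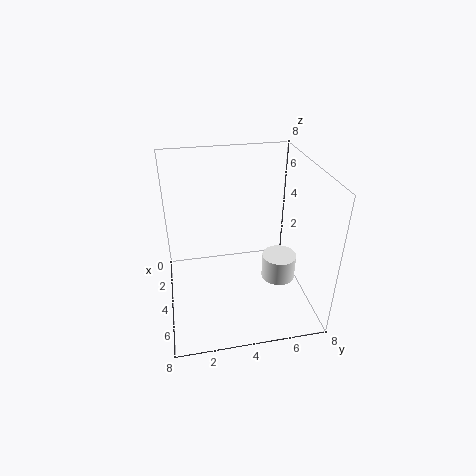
x = 4, y = 6.5, z = 1, h = 1.5, c = 'white'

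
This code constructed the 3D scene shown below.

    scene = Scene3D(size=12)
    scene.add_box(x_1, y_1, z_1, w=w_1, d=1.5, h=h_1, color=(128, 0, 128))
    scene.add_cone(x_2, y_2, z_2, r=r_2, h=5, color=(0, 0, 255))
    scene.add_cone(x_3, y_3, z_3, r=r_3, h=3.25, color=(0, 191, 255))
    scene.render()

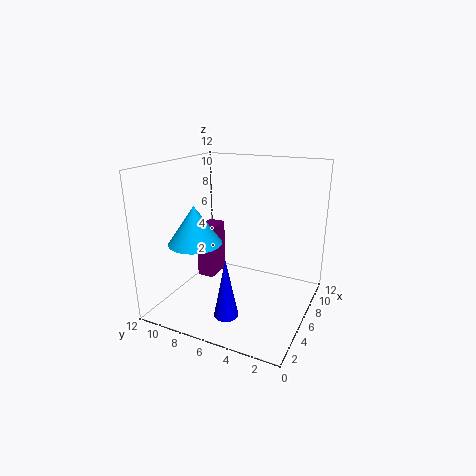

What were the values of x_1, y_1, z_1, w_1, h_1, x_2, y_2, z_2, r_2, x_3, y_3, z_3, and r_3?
x_1 = 6.25
y_1 = 8.75
z_1 = 1.5
w_1 = 2.5
h_1 = 4.75
x_2 = 3.25
y_2 = 5.75
z_2 = 0.25
r_2 = 1
x_3 = 4.5
y_3 = 9.25
z_3 = 5.5
r_3 = 2.25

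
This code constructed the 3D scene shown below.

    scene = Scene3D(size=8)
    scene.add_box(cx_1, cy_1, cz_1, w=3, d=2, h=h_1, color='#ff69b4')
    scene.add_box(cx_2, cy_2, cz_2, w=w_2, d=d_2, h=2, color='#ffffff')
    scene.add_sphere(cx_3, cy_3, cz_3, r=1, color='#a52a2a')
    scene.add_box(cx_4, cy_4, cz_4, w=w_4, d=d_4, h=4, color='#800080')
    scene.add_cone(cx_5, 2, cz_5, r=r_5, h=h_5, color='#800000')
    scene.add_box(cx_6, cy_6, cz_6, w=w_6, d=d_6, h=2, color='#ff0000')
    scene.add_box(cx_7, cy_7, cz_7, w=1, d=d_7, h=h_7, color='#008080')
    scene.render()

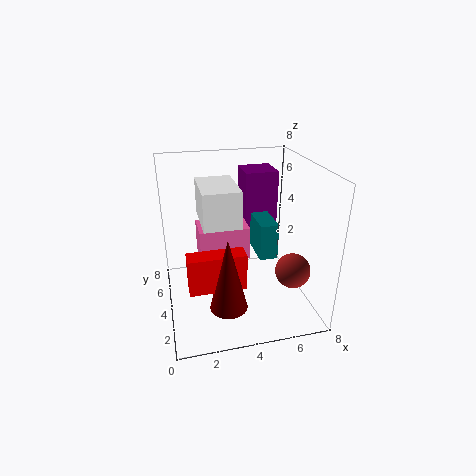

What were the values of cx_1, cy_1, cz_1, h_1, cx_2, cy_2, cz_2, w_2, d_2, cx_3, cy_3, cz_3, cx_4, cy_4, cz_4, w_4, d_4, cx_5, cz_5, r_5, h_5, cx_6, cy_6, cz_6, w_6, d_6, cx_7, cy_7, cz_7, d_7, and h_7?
cx_1 = 2, cy_1 = 5, cz_1 = 2, h_1 = 2, cx_2 = 2, cy_2 = 3, cz_2 = 5, w_2 = 2, d_2 = 3, cx_3 = 7, cy_3 = 3, cz_3 = 2, cx_4 = 5, cy_4 = 6, cz_4 = 3, w_4 = 2, d_4 = 2, cx_5 = 3, cz_5 = 1, r_5 = 1, h_5 = 4, cx_6 = 1, cy_6 = 2, cz_6 = 2, w_6 = 3, d_6 = 1, cx_7 = 5, cy_7 = 3, cz_7 = 3, d_7 = 2, h_7 = 2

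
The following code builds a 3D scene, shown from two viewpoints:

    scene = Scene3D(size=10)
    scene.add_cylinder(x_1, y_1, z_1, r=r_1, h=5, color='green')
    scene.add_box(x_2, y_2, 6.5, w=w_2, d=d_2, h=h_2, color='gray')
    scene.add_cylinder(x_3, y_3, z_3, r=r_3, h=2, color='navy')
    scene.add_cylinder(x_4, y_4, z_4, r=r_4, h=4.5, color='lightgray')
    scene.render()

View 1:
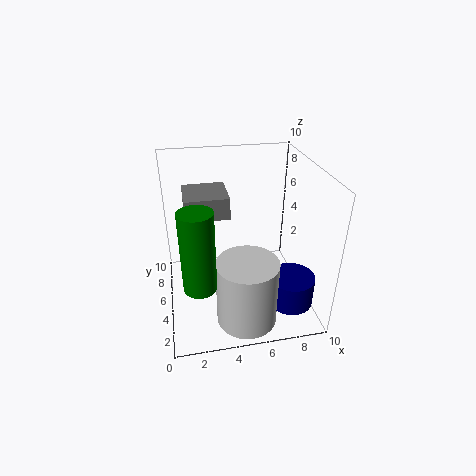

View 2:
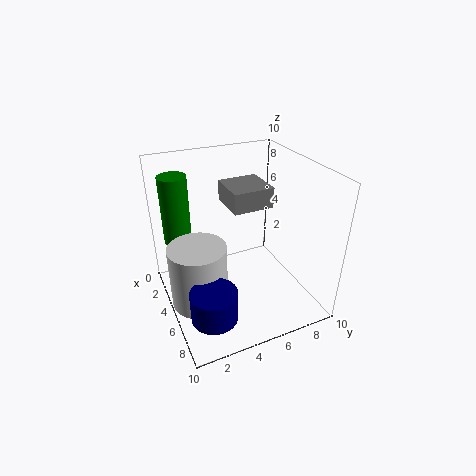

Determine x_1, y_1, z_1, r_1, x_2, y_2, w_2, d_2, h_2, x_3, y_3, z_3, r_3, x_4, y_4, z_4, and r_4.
x_1 = 2
y_1 = 1.5
z_1 = 4
r_1 = 1
x_2 = 1.5
y_2 = 5
w_2 = 3
d_2 = 3
h_2 = 1.5
x_3 = 8
y_3 = 2
z_3 = 1.5
r_3 = 1.5
x_4 = 5
y_4 = 2
z_4 = 0.5
r_4 = 2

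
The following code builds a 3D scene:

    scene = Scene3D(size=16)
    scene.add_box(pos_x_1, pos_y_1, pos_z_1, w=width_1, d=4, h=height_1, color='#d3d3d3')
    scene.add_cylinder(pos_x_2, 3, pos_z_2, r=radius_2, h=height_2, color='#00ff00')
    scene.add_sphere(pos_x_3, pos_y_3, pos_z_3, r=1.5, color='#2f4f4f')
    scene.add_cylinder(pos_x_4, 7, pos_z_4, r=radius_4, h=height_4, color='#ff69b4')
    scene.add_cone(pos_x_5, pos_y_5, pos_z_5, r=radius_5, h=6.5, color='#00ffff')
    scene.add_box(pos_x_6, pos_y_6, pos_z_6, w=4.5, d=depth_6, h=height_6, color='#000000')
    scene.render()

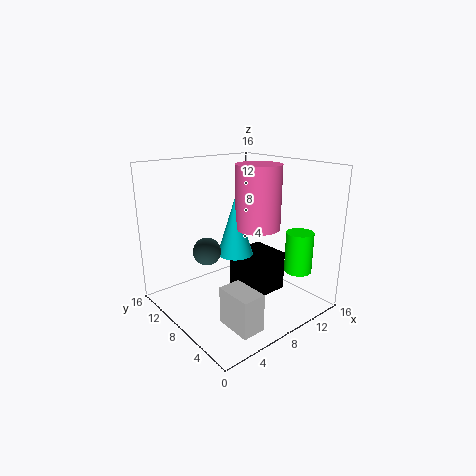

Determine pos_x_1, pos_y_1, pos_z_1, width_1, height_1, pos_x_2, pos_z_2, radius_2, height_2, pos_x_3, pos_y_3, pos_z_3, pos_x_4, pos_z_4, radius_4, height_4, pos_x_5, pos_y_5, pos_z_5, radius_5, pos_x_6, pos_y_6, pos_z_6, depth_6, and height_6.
pos_x_1 = 3.5
pos_y_1 = 1.5
pos_z_1 = 0.5
width_1 = 2.5
height_1 = 4
pos_x_2 = 12.5
pos_z_2 = 4.5
radius_2 = 1.5
height_2 = 4.5
pos_x_3 = 4.5
pos_y_3 = 9
pos_z_3 = 7
pos_x_4 = 10
pos_z_4 = 9
radius_4 = 2.5
height_4 = 7
pos_x_5 = 8
pos_y_5 = 8.5
pos_z_5 = 6
radius_5 = 2
pos_x_6 = 8
pos_y_6 = 5
pos_z_6 = 1.5
depth_6 = 4.5
height_6 = 4.5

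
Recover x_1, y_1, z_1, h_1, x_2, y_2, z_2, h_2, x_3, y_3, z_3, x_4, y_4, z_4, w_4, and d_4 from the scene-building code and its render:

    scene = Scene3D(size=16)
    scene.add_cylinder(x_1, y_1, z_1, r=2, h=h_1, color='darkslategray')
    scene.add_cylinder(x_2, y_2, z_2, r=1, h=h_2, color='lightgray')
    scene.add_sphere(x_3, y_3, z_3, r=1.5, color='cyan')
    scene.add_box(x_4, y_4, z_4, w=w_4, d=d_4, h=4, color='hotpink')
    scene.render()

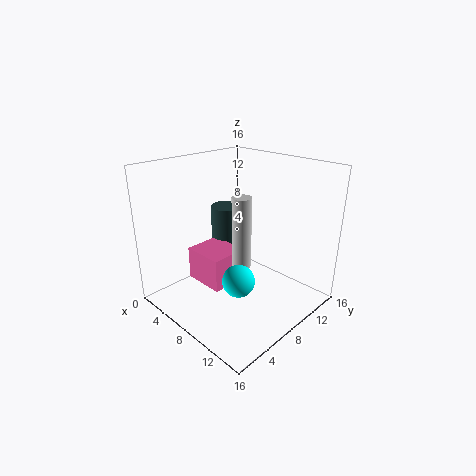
x_1 = 2.5; y_1 = 11.5; z_1 = 2.5; h_1 = 7; x_2 = 10; y_2 = 6.5; z_2 = 6; h_2 = 7.5; x_3 = 13; y_3 = 3; z_3 = 7; x_4 = 2; y_4 = 5.5; z_4 = 1.5; w_4 = 5; d_4 = 4.5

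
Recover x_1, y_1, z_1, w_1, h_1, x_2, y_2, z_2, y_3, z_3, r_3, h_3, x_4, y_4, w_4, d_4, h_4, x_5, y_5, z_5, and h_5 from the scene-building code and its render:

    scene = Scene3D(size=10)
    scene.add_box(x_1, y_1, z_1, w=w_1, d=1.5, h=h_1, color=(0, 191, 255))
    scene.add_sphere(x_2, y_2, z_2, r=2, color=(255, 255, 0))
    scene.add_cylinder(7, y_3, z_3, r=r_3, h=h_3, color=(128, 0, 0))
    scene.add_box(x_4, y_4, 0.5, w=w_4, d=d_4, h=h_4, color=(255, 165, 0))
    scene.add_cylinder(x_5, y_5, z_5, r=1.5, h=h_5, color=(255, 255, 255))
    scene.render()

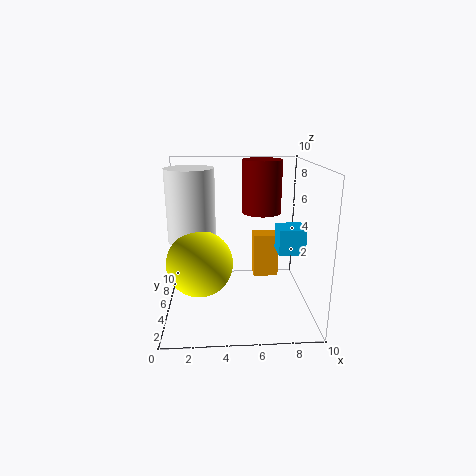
x_1 = 7, y_1 = 0.5, z_1 = 5.5, w_1 = 1.5, h_1 = 1.5, x_2 = 2.5, y_2 = 2, z_2 = 4.5, y_3 = 8, z_3 = 6, r_3 = 1.5, h_3 = 4, x_4 = 6.5, y_4 = 8, w_4 = 2, d_4 = 1.5, h_4 = 3.5, x_5 = 2, y_5 = 3.5, z_5 = 5.5, h_5 = 4.5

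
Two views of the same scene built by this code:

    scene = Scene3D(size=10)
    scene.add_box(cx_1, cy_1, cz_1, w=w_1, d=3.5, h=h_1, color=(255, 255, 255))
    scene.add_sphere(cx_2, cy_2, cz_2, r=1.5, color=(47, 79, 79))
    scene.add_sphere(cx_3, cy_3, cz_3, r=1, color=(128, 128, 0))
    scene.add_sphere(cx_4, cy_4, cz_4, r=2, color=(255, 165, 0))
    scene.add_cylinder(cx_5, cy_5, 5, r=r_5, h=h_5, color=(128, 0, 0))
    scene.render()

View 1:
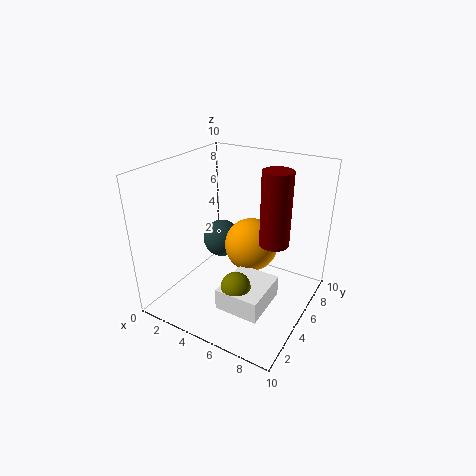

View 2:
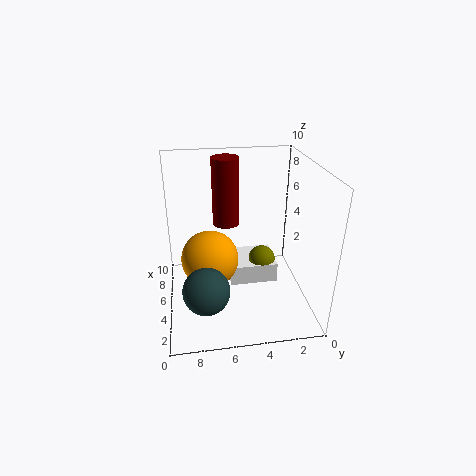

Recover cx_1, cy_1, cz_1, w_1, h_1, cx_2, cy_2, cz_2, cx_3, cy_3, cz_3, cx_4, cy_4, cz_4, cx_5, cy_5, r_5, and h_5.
cx_1 = 5; cy_1 = 2; cz_1 = 1; w_1 = 3; h_1 = 1.5; cx_2 = 2; cy_2 = 7.5; cz_2 = 3; cx_3 = 6; cy_3 = 3; cz_3 = 2.5; cx_4 = 5; cy_4 = 7; cz_4 = 3.5; cx_5 = 7.5; cy_5 = 5.5; r_5 = 1; h_5 = 5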